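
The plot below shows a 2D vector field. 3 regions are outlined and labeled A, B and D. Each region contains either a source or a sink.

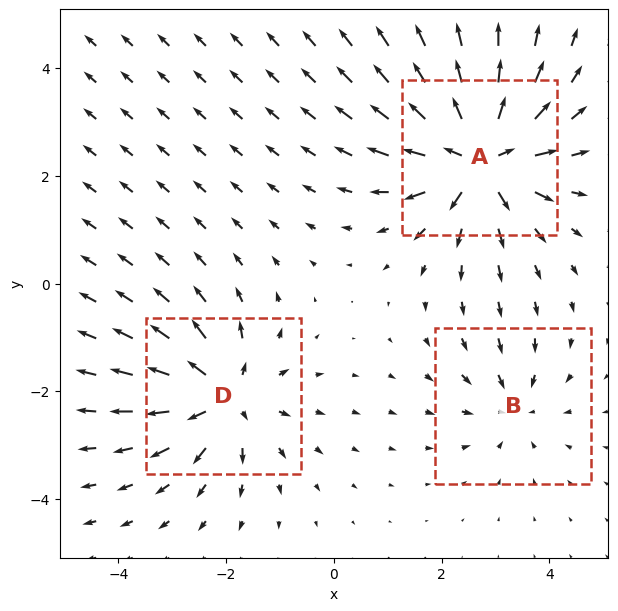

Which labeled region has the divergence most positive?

A

Divergence at each region's feature centre — A: about +6, B: about -2, D: about +4. Region A is most positive.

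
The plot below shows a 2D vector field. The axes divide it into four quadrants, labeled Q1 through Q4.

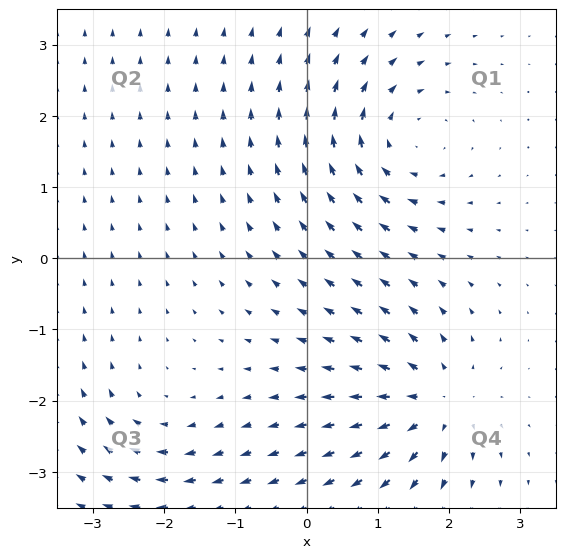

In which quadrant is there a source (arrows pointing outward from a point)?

Q4

The source sits at approximately (1.8, -2.0), which lies in quadrant Q4. The divergence there is about +5, positive as expected for a source.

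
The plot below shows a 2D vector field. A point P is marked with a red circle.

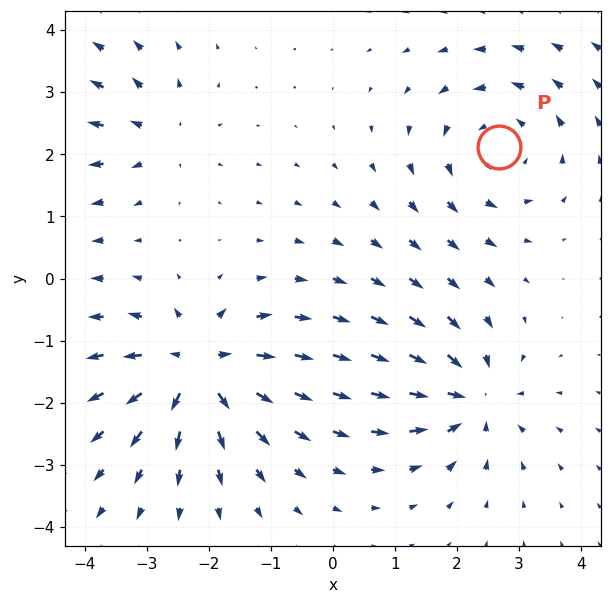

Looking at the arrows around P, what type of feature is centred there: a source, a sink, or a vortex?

At P (2.7, 2.1) the arrows circulate counterclockwise. Divergence ≈0, curl about +4 — near-zero divergence with nonzero curl is a vortex.

vortex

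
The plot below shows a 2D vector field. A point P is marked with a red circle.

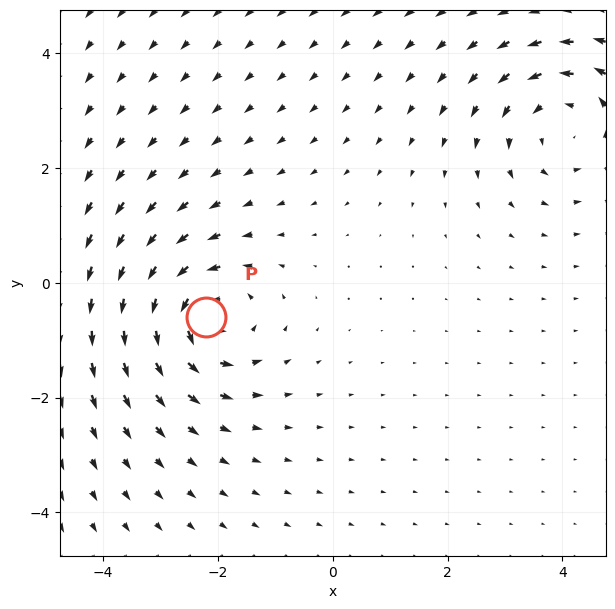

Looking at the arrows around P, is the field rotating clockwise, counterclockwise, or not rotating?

counterclockwise

Near P at (-2.2, -0.6) the arrows circulate counterclockwise. The curl (z-component) there is about +4; positive curl means counterclockwise rotation.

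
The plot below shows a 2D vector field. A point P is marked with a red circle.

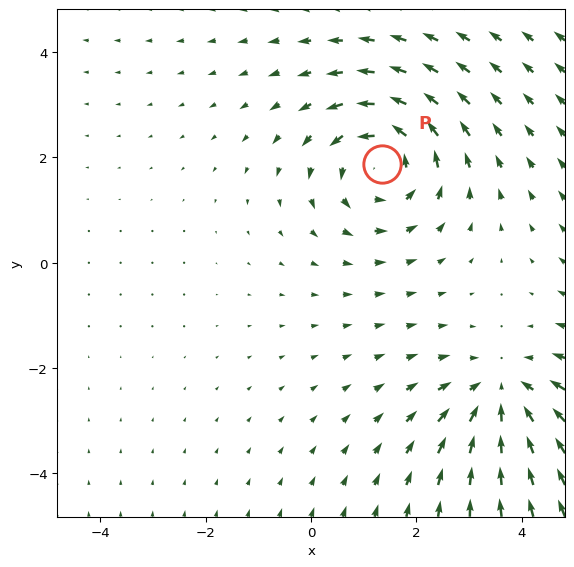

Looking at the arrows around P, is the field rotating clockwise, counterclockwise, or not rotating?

counterclockwise

Near P at (1.4, 1.9) the arrows circulate counterclockwise. The curl (z-component) there is about +4; positive curl means counterclockwise rotation.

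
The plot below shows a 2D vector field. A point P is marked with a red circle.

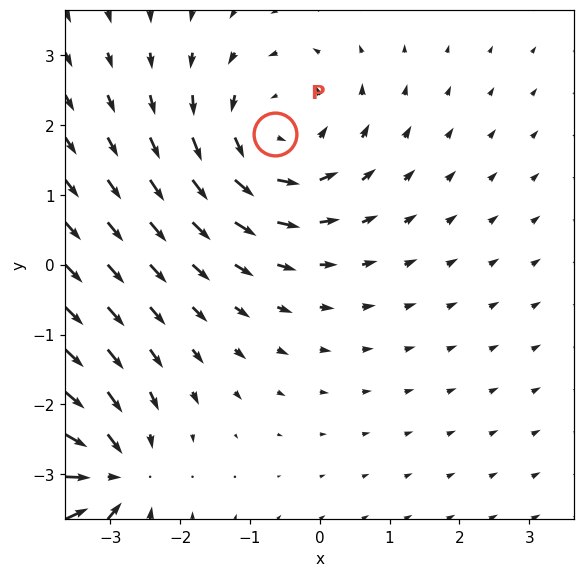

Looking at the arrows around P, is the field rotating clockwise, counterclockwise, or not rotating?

counterclockwise

Near P at (-0.6, 1.9) the arrows circulate counterclockwise. The curl (z-component) there is about +3; positive curl means counterclockwise rotation.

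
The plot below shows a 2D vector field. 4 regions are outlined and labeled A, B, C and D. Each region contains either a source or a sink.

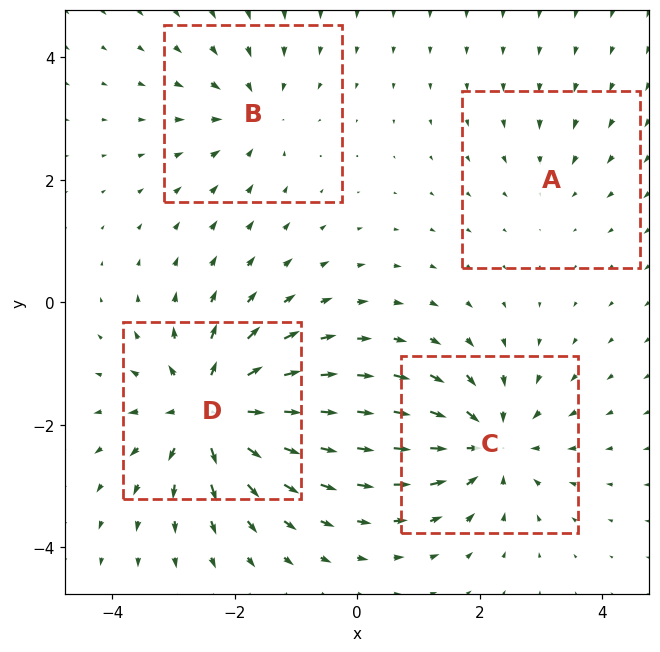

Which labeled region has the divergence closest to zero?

Divergence at each region's feature centre — A: about -2, B: about -4, C: about -6, D: about +7. Region A is closest to zero.

A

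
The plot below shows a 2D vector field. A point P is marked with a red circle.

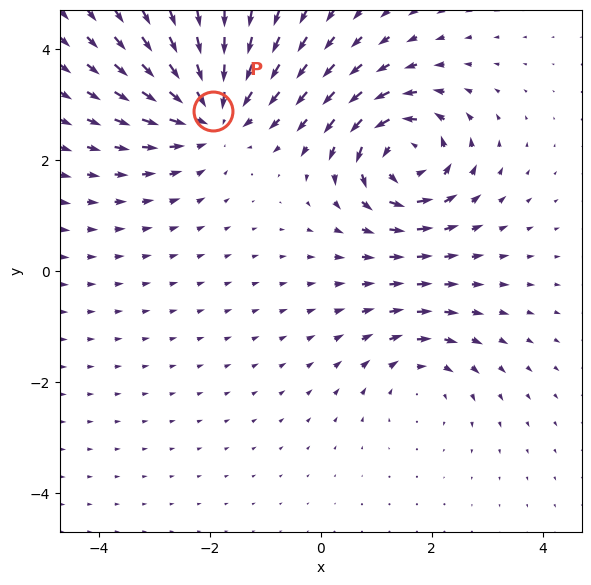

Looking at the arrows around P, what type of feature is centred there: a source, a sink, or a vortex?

sink

At P (-1.9, 2.9) the arrows converge inward. Divergence about -5, curl ≈0 — negative divergence with near-zero curl is a sink.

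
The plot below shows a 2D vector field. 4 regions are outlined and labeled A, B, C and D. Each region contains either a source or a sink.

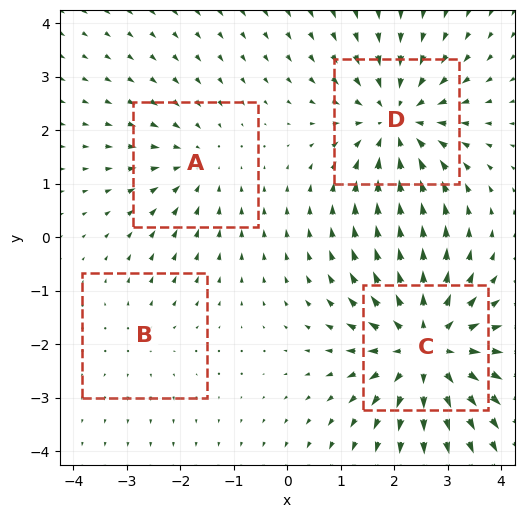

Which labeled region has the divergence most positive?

Divergence at each region's feature centre — A: about -3, B: about +2, C: about +6, D: about -5. Region C is most positive.

C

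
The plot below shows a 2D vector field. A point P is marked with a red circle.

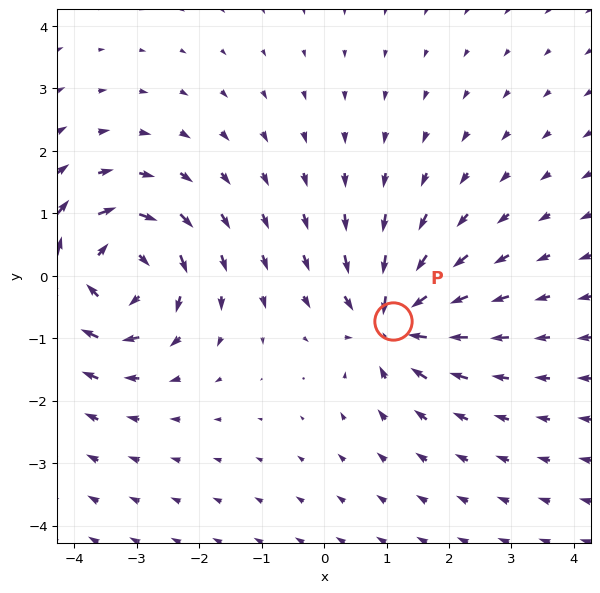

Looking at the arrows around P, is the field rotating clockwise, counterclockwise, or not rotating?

Near P at (1.1, -0.7) the arrows show no circulation. The curl there is ≈0.

not rotating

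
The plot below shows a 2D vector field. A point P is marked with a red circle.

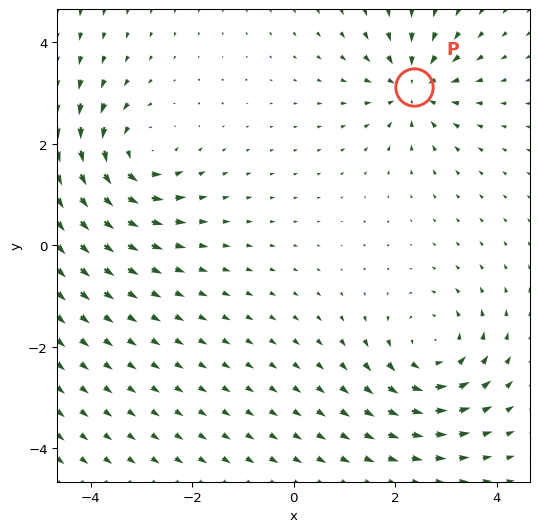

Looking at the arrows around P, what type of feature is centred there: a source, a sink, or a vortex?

At P (2.4, 3.1) the arrows converge inward. Divergence about -4, curl ≈0 — negative divergence with near-zero curl is a sink.

sink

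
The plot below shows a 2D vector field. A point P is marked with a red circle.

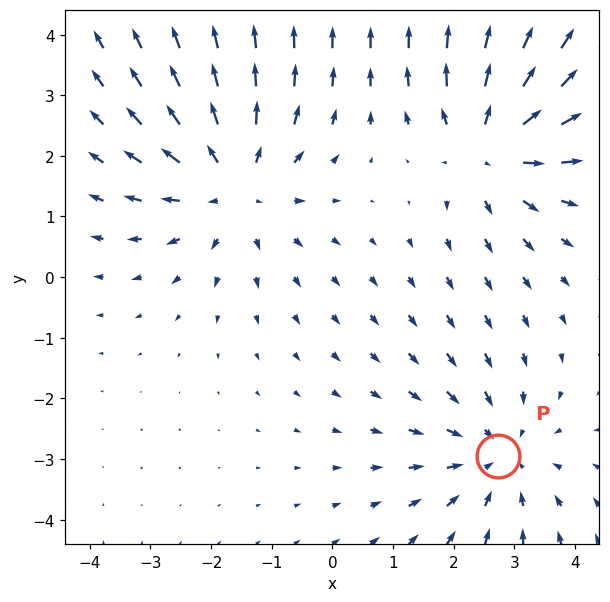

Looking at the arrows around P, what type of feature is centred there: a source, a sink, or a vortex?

At P (2.7, -2.9) the arrows converge inward. Divergence about -3, curl ≈0 — negative divergence with near-zero curl is a sink.

sink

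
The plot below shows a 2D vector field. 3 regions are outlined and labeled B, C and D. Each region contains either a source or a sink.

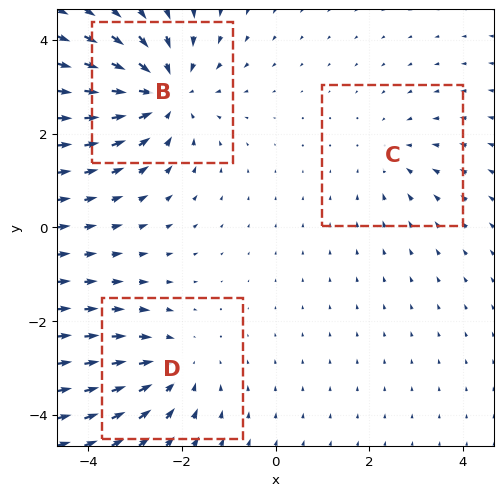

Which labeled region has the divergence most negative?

Divergence at each region's feature centre — B: about -4, C: about -2, D: about -3. Region B is most negative.

B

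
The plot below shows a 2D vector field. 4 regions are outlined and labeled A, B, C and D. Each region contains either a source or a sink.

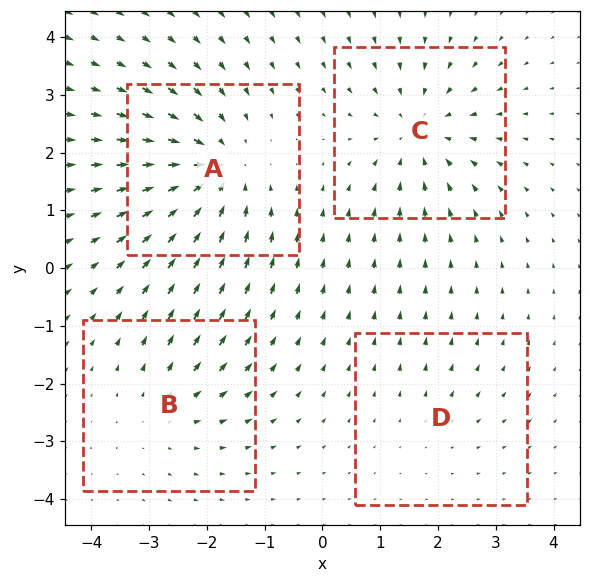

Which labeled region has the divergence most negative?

Divergence at each region's feature centre — A: about -6, B: about +3, C: about -5, D: about +2. Region A is most negative.

A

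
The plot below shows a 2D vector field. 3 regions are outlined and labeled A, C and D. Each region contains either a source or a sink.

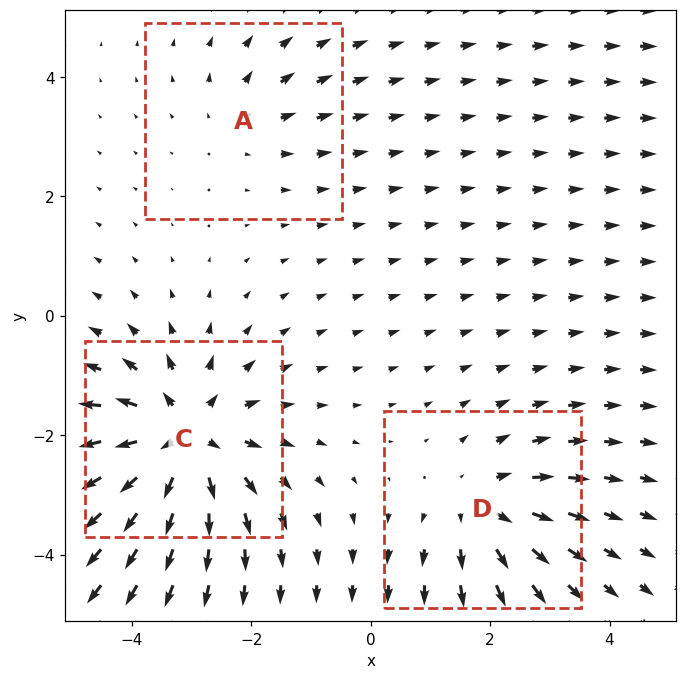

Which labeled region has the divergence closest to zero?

A

Divergence at each region's feature centre — A: about +2, C: about +5, D: about +3. Region A is closest to zero.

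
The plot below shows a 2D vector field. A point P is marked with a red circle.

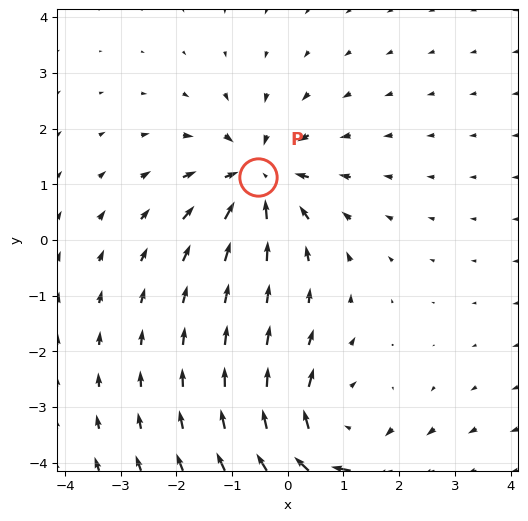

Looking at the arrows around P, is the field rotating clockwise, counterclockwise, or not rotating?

Near P at (-0.5, 1.1) the arrows show no circulation. The curl there is ≈0.

not rotating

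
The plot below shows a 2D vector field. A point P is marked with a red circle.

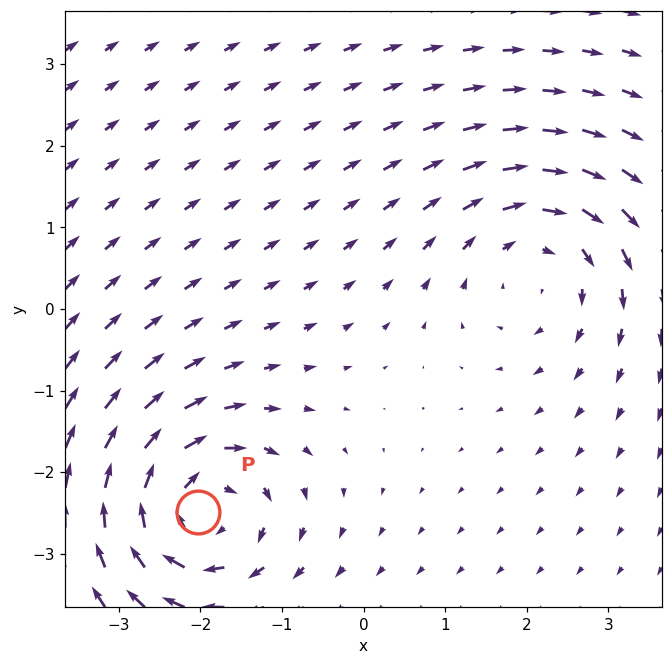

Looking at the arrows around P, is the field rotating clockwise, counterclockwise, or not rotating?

Near P at (-2.0, -2.5) the arrows circulate clockwise. The curl (z-component) there is about -6; negative curl means clockwise rotation.

clockwise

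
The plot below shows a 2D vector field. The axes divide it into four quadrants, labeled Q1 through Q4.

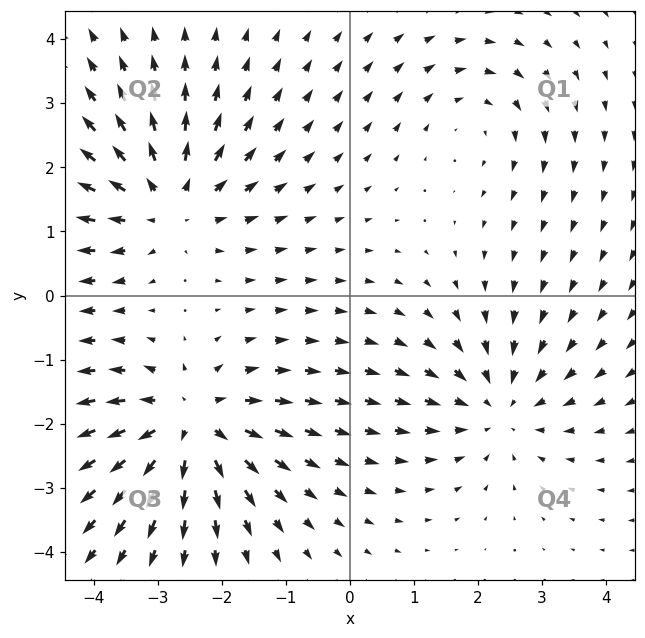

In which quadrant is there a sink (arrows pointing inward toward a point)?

The sink sits at approximately (2.3, -1.7), which lies in quadrant Q4. The divergence there is about -3, negative as expected for a sink.

Q4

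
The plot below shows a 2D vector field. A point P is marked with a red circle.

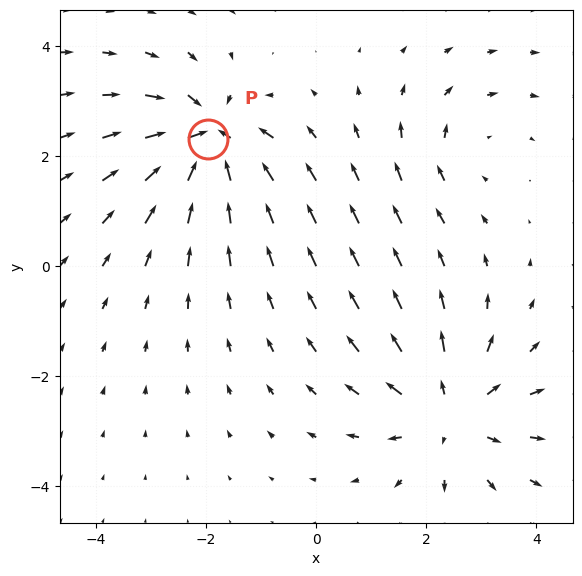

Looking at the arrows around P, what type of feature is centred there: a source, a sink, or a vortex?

At P (-2.0, 2.3) the arrows converge inward. Divergence about -7, curl ≈0 — negative divergence with near-zero curl is a sink.

sink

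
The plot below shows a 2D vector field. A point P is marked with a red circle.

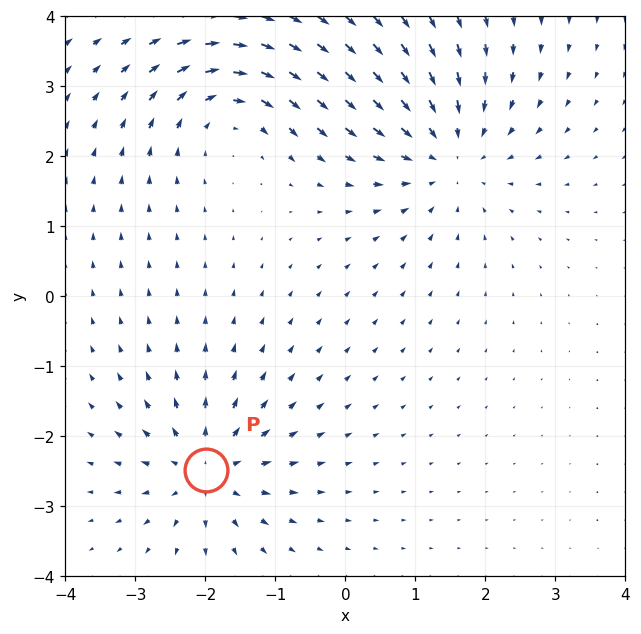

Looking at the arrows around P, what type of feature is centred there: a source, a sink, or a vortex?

source

At P (-2.0, -2.5) the arrows spread outward. Divergence about +4, curl ≈0 — positive divergence with near-zero curl is a source.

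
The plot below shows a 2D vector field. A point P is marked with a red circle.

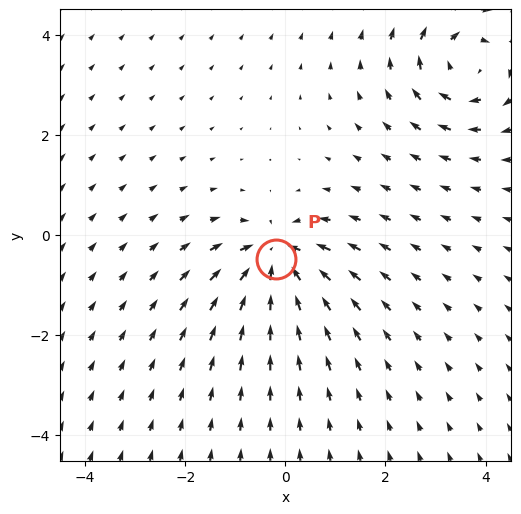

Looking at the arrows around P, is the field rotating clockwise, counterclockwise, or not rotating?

Near P at (-0.2, -0.5) the arrows show no circulation. The curl there is ≈0.

not rotating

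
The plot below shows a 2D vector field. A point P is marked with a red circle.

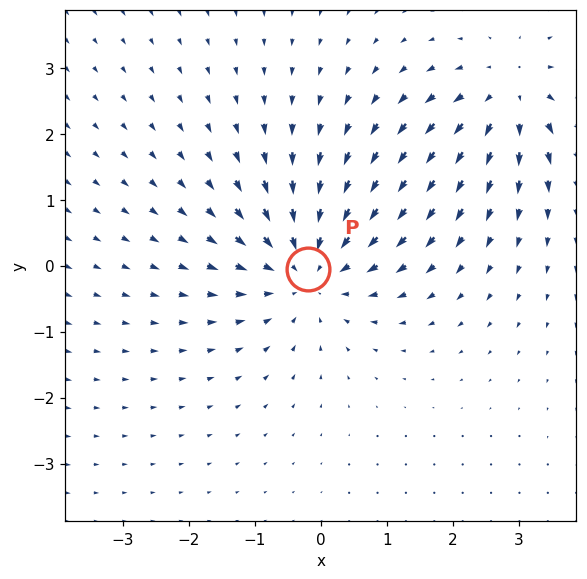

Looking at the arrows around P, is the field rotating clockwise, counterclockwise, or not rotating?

Near P at (-0.2, -0.0) the arrows show no circulation. The curl there is ≈0.

not rotating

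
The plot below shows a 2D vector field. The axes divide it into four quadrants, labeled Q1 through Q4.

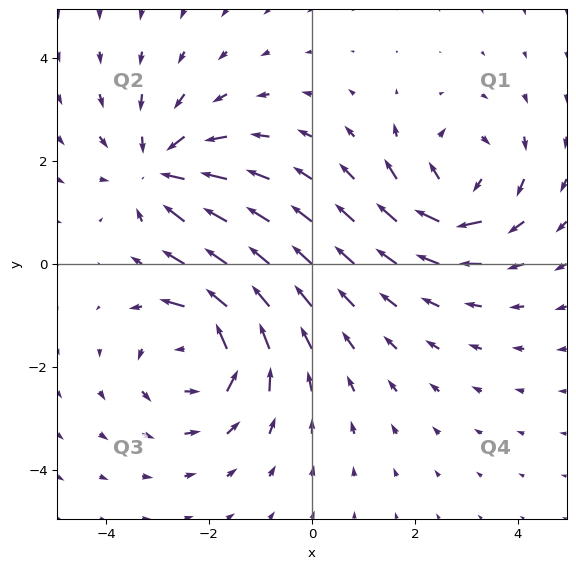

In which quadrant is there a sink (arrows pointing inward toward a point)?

The sink sits at approximately (-2.9, 1.8), which lies in quadrant Q2. The divergence there is about -4, negative as expected for a sink.

Q2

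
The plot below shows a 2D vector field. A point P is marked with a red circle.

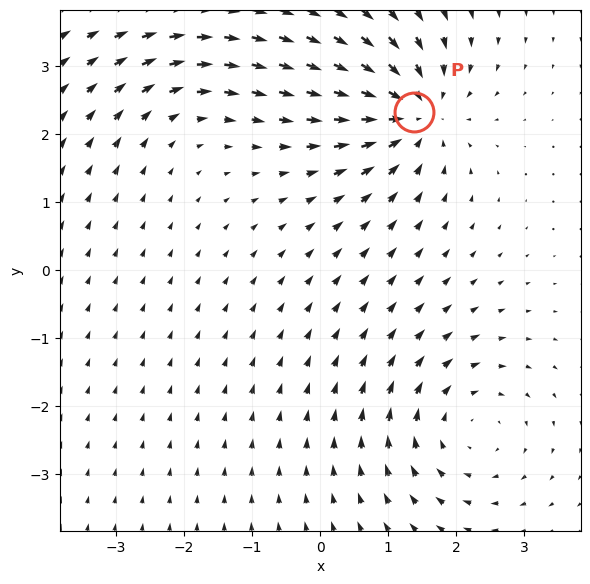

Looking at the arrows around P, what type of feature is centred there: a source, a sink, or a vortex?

sink

At P (1.4, 2.3) the arrows converge inward. Divergence about -6, curl ≈0 — negative divergence with near-zero curl is a sink.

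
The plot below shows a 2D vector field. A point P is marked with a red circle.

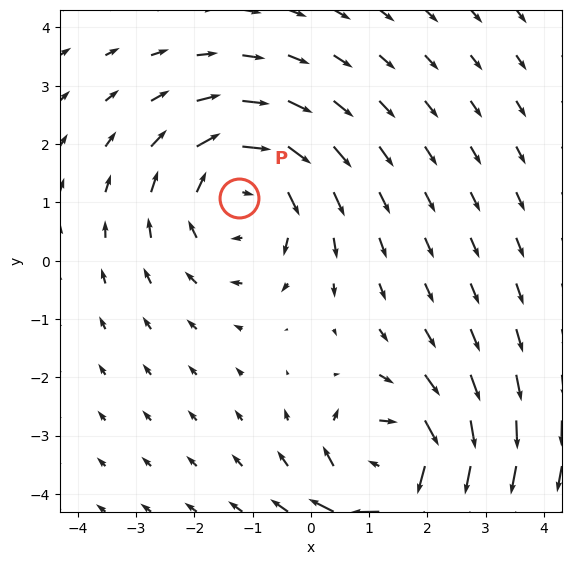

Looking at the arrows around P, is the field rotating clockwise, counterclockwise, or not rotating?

clockwise

Near P at (-1.2, 1.1) the arrows circulate clockwise. The curl (z-component) there is about -3; negative curl means clockwise rotation.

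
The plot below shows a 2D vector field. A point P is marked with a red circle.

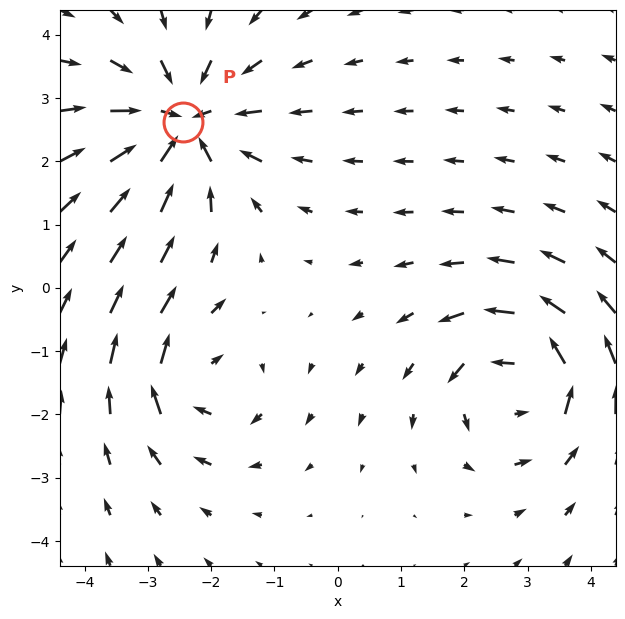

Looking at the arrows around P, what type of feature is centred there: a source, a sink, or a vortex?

sink

At P (-2.4, 2.6) the arrows converge inward. Divergence about -4, curl ≈0 — negative divergence with near-zero curl is a sink.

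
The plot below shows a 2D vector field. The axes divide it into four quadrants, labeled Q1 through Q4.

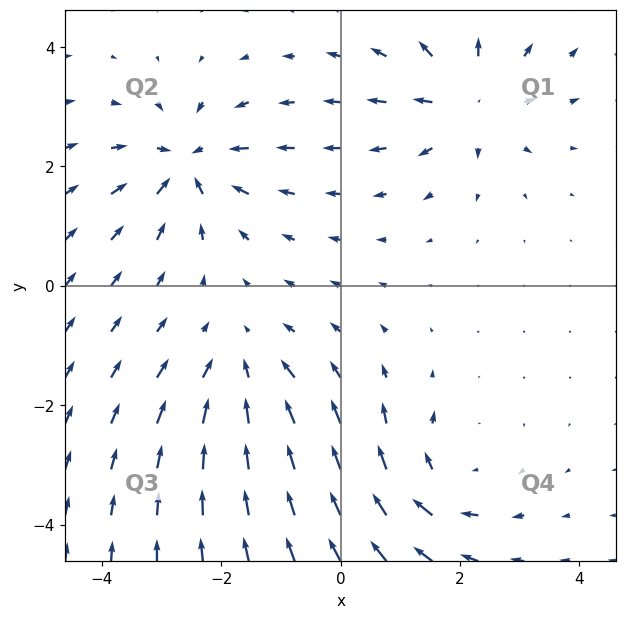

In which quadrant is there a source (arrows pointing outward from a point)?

The source sits at approximately (2.1, 3.1), which lies in quadrant Q1. The divergence there is about +5, positive as expected for a source.

Q1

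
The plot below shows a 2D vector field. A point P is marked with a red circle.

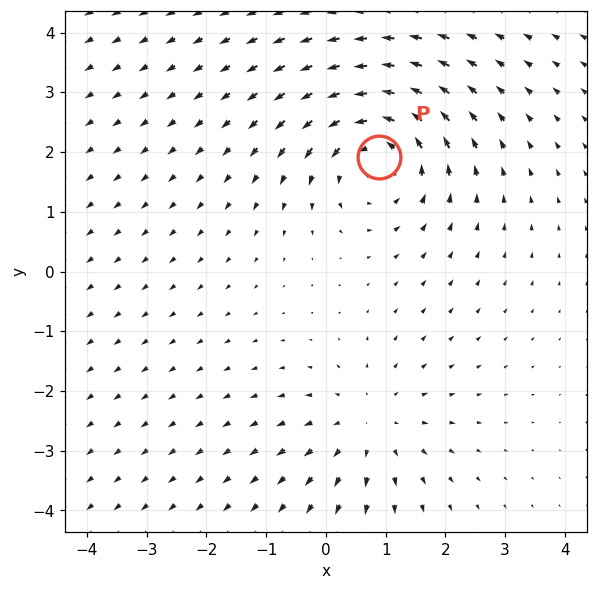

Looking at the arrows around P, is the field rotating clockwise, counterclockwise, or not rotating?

Near P at (0.9, 1.9) the arrows circulate counterclockwise. The curl (z-component) there is about +4; positive curl means counterclockwise rotation.

counterclockwise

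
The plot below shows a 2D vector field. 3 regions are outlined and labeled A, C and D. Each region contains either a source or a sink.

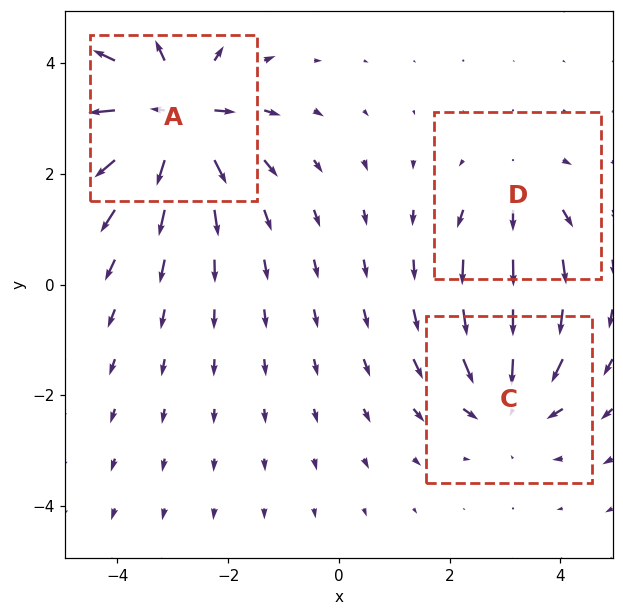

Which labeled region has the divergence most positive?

A

Divergence at each region's feature centre — A: about +6, C: about -4, D: about +3. Region A is most positive.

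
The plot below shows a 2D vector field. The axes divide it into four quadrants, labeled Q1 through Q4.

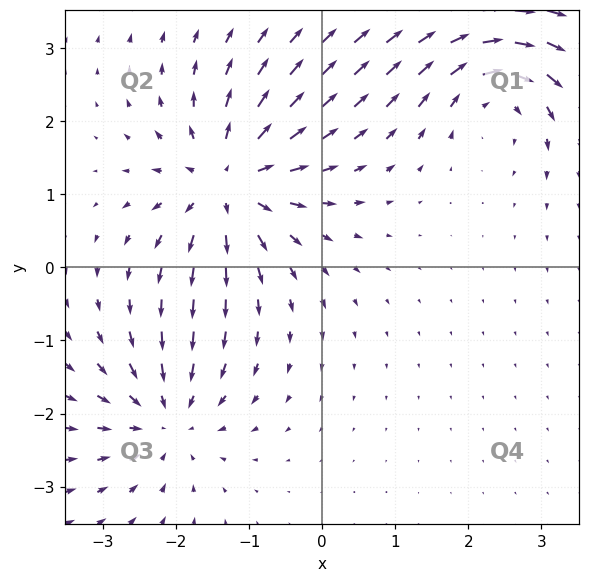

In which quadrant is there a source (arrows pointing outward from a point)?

The source sits at approximately (-1.3, 1.2), which lies in quadrant Q2. The divergence there is about +6, positive as expected for a source.

Q2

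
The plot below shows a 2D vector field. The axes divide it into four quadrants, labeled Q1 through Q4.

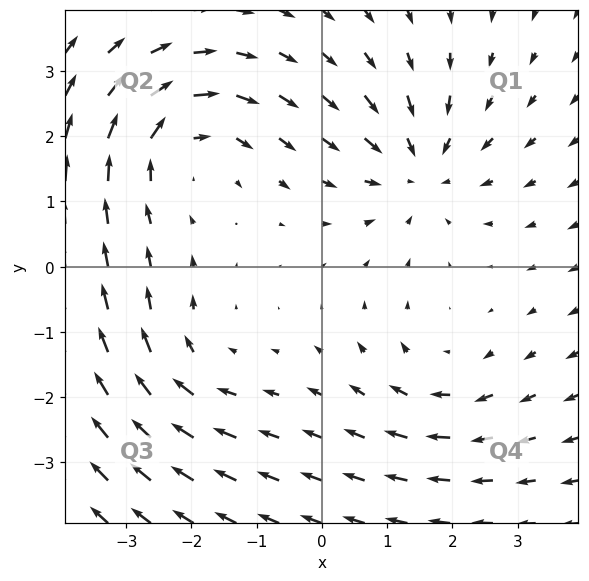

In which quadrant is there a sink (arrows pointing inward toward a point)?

The sink sits at approximately (1.5, 1.5), which lies in quadrant Q1. The divergence there is about -4, negative as expected for a sink.

Q1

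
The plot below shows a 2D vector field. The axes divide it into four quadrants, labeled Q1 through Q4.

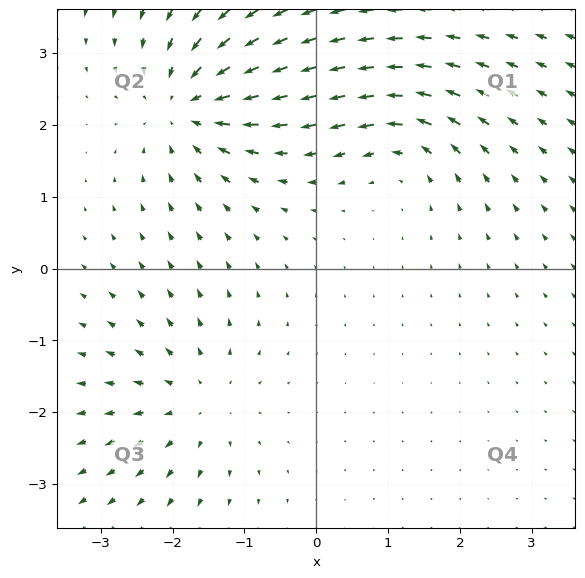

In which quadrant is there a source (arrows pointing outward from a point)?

Q3

The source sits at approximately (-1.7, -1.8), which lies in quadrant Q3. The divergence there is about +3, positive as expected for a source.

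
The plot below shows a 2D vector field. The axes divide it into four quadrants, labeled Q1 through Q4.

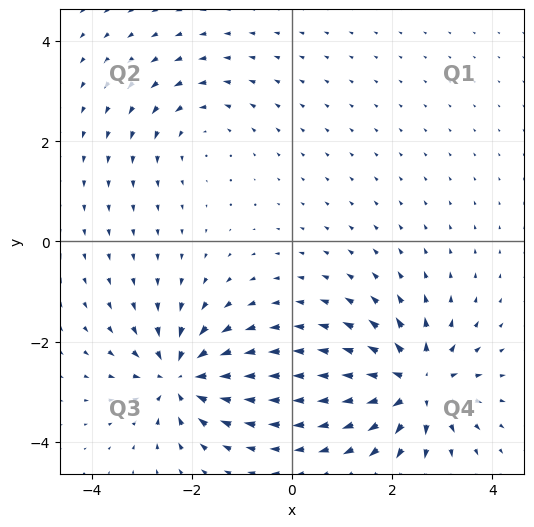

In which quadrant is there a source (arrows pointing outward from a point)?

Q4

The source sits at approximately (2.5, -2.9), which lies in quadrant Q4. The divergence there is about +6, positive as expected for a source.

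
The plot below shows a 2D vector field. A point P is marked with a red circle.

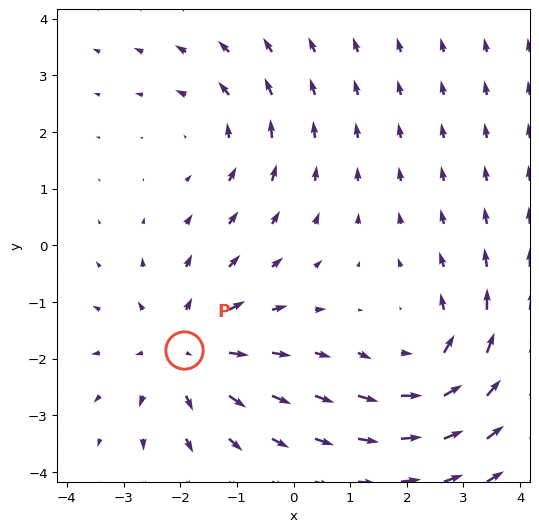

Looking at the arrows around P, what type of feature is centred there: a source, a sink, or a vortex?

At P (-1.9, -1.8) the arrows spread outward. Divergence about +4, curl ≈0 — positive divergence with near-zero curl is a source.

source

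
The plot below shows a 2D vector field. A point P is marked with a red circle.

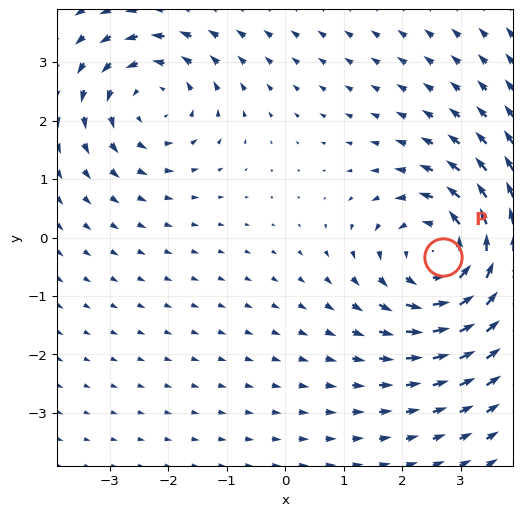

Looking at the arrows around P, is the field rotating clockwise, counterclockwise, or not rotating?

Near P at (2.7, -0.3) the arrows circulate counterclockwise. The curl (z-component) there is about +5; positive curl means counterclockwise rotation.

counterclockwise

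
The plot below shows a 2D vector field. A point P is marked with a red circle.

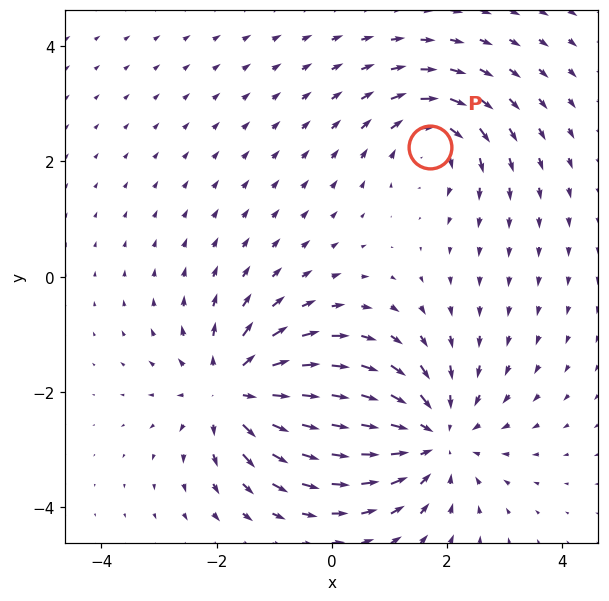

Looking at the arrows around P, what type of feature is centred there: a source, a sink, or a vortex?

vortex

At P (1.7, 2.3) the arrows circulate clockwise. Divergence ≈0, curl about -4 — near-zero divergence with nonzero curl is a vortex.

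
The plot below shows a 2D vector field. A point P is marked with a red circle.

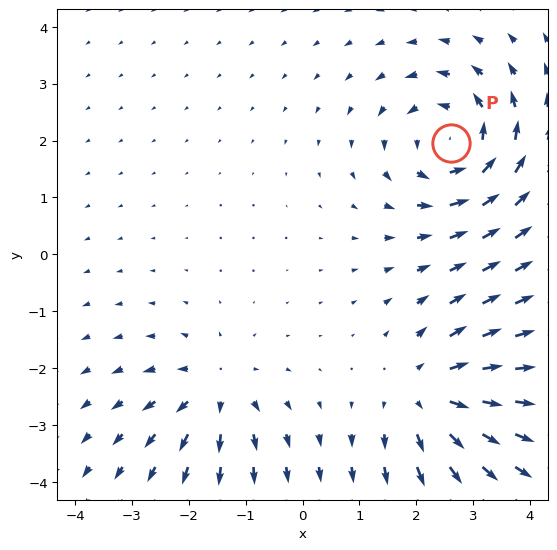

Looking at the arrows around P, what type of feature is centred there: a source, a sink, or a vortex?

At P (2.6, 2.0) the arrows circulate counterclockwise. Divergence ≈0, curl about +5 — near-zero divergence with nonzero curl is a vortex.

vortex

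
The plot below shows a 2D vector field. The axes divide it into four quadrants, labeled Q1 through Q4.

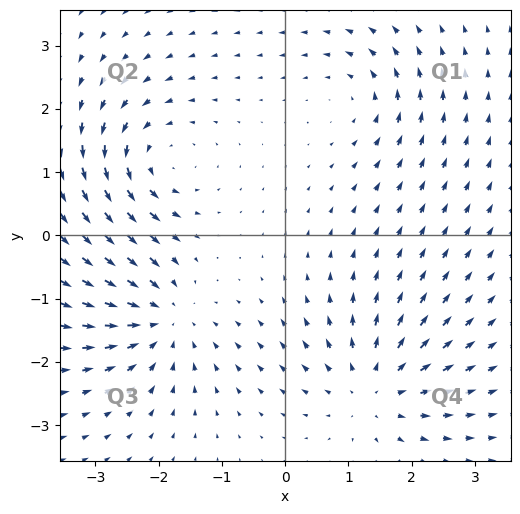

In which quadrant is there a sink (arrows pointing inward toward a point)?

The sink sits at approximately (-2.0, -1.3), which lies in quadrant Q3. The divergence there is about -6, negative as expected for a sink.

Q3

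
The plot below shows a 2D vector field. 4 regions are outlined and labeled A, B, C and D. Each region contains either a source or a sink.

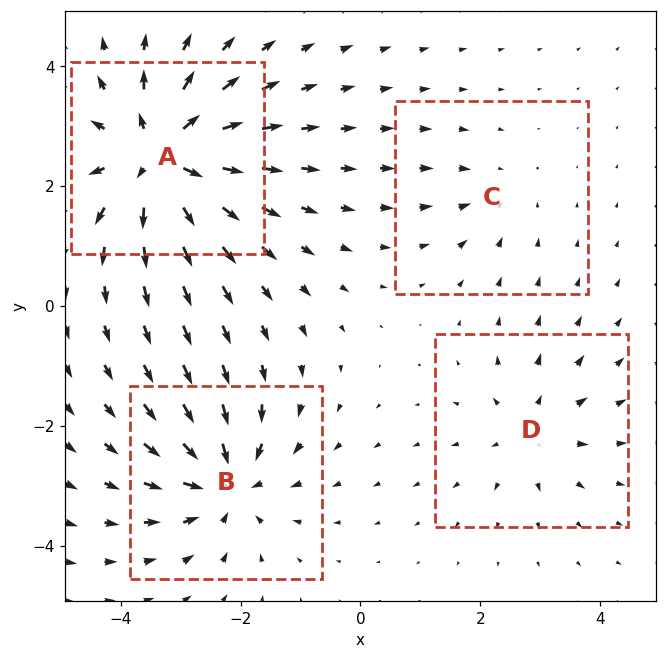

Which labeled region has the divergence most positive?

A

Divergence at each region's feature centre — A: about +8, B: about -6, C: about -2, D: about +4. Region A is most positive.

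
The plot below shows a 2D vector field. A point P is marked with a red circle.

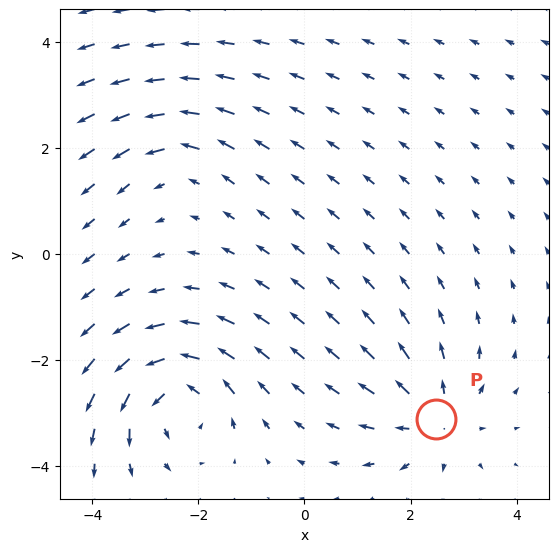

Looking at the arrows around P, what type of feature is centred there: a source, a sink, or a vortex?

source

At P (2.5, -3.1) the arrows spread outward. Divergence about +4, curl ≈0 — positive divergence with near-zero curl is a source.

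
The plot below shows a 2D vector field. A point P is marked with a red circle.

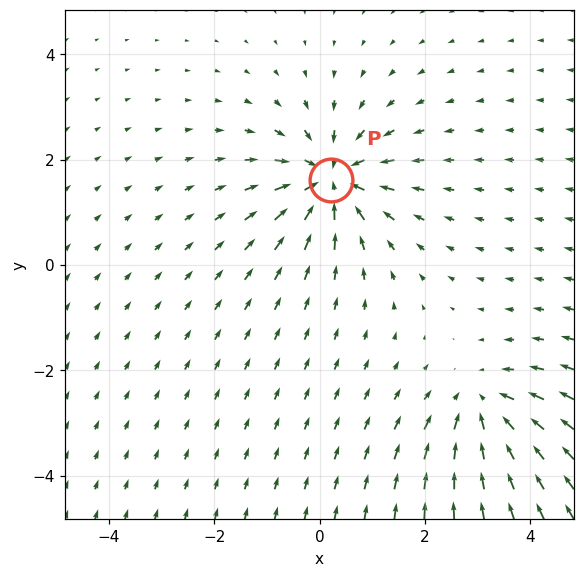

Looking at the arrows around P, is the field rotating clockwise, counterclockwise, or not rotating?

Near P at (0.2, 1.6) the arrows show no circulation. The curl there is ≈0.

not rotating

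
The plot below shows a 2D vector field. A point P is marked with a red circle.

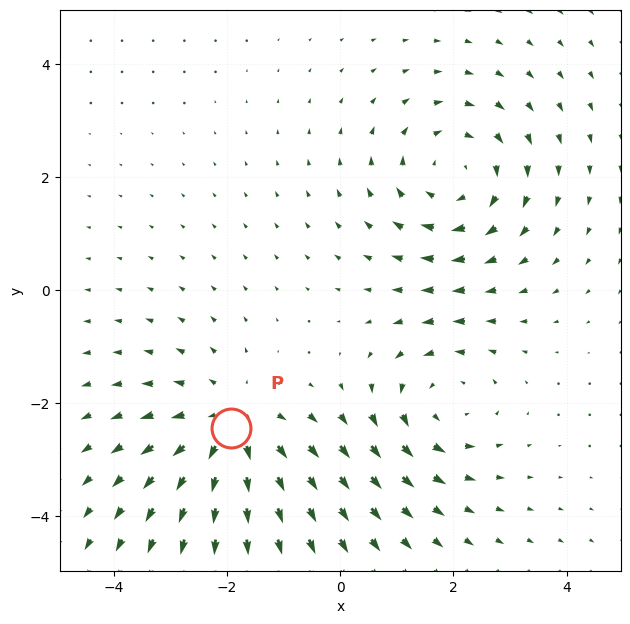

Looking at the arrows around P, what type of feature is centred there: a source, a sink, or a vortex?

At P (-1.9, -2.4) the arrows spread outward. Divergence about +4, curl ≈0 — positive divergence with near-zero curl is a source.

source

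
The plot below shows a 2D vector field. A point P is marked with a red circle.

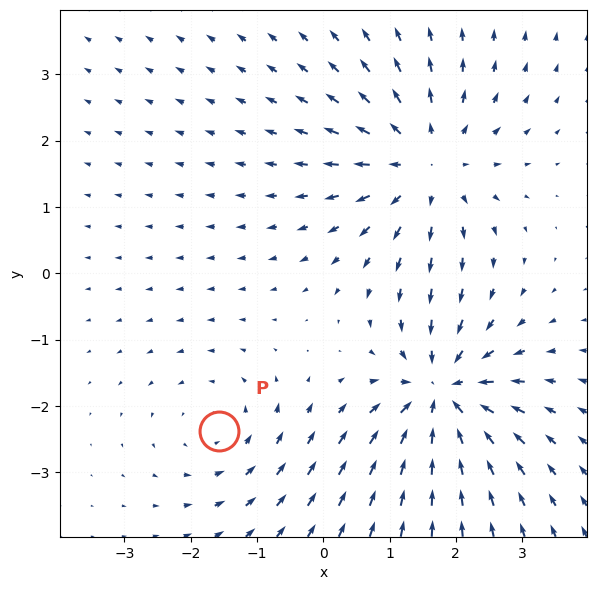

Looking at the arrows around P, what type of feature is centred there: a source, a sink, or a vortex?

vortex

At P (-1.6, -2.4) the arrows circulate counterclockwise. Divergence ≈0, curl about +3 — near-zero divergence with nonzero curl is a vortex.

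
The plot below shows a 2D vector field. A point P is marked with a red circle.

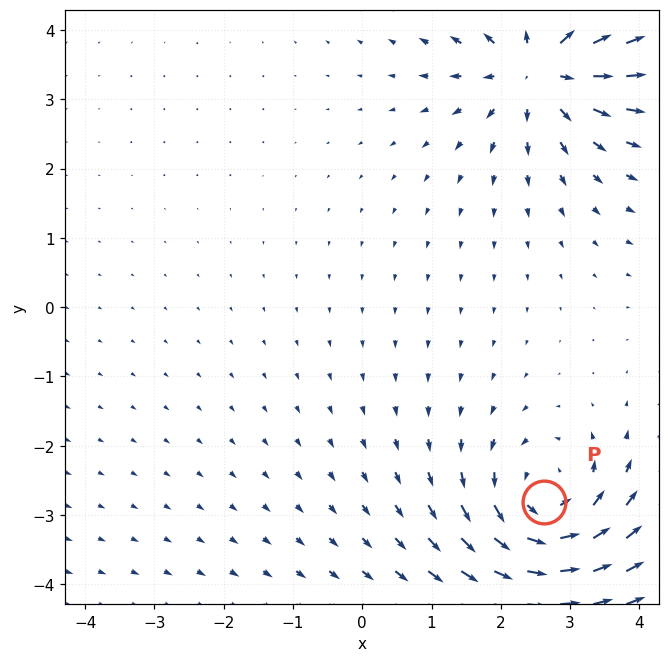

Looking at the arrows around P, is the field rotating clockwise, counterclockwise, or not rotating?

counterclockwise

Near P at (2.6, -2.8) the arrows circulate counterclockwise. The curl (z-component) there is about +4; positive curl means counterclockwise rotation.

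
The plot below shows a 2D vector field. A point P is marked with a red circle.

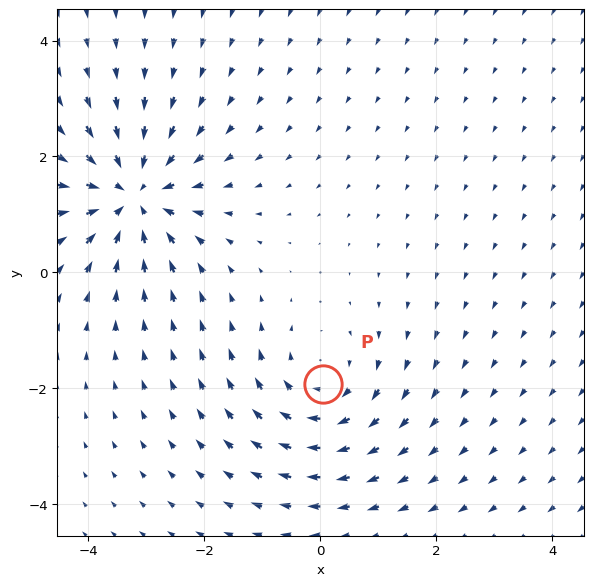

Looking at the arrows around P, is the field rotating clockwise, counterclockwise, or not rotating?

Near P at (0.0, -1.9) the arrows circulate clockwise. The curl (z-component) there is about -3; negative curl means clockwise rotation.

clockwise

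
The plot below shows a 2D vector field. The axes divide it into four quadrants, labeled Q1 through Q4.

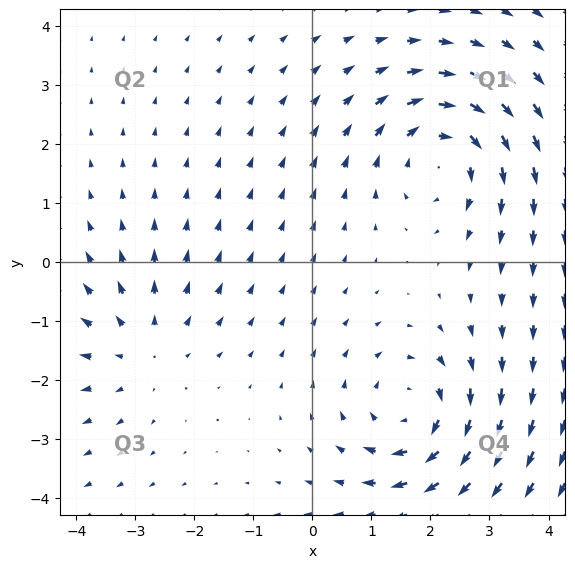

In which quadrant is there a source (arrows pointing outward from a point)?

The source sits at approximately (-2.9, -1.5), which lies in quadrant Q3. The divergence there is about +3, positive as expected for a source.

Q3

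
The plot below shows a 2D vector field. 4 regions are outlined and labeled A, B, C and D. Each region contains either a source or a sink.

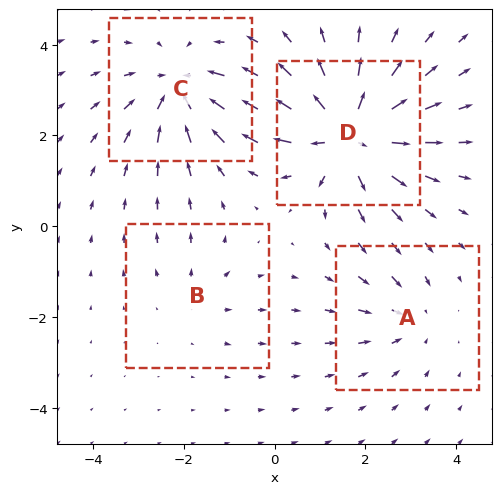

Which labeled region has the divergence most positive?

Divergence at each region's feature centre — A: about -3, B: about +2, C: about -5, D: about +6. Region D is most positive.

D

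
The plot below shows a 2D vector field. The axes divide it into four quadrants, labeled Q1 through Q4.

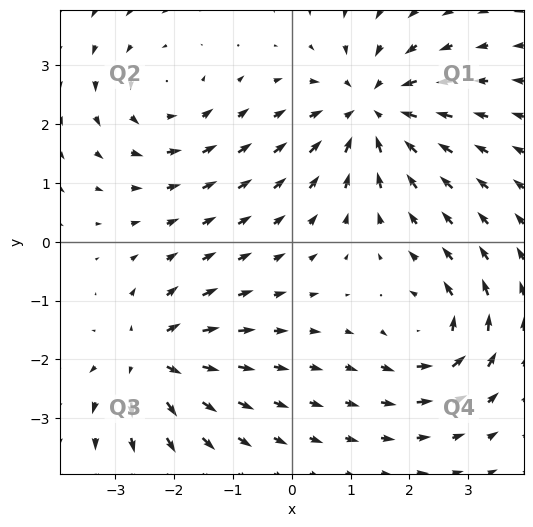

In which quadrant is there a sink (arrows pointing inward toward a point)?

The sink sits at approximately (1.4, 2.2), which lies in quadrant Q1. The divergence there is about -4, negative as expected for a sink.

Q1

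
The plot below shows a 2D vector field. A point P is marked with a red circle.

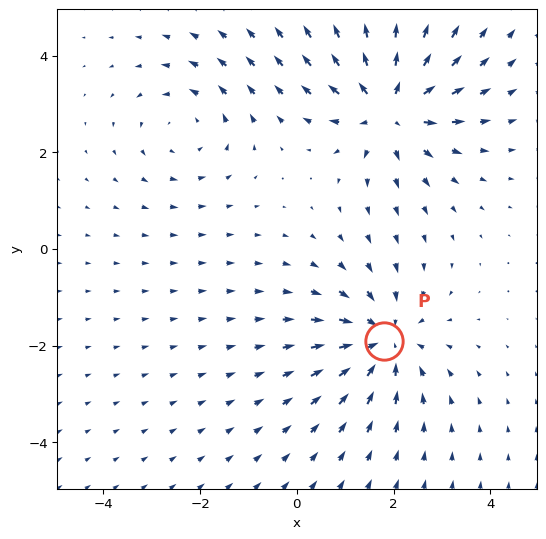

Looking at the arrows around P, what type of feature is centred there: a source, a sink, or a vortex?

At P (1.8, -1.9) the arrows converge inward. Divergence about -4, curl ≈0 — negative divergence with near-zero curl is a sink.

sink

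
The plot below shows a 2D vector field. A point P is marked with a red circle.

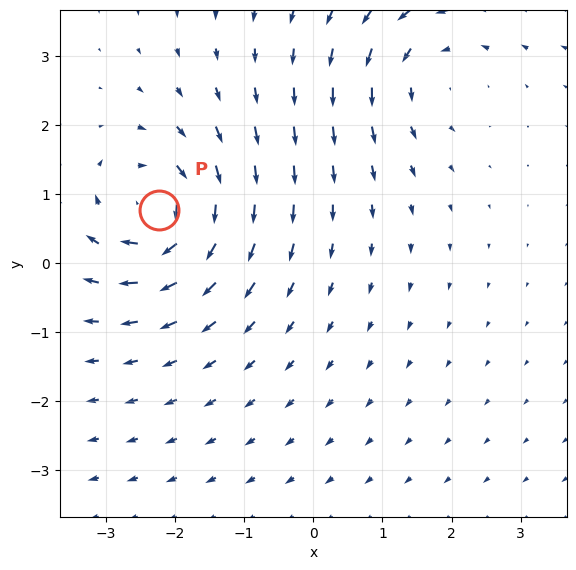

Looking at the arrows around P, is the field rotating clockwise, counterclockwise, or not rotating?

Near P at (-2.2, 0.8) the arrows circulate clockwise. The curl (z-component) there is about -6; negative curl means clockwise rotation.

clockwise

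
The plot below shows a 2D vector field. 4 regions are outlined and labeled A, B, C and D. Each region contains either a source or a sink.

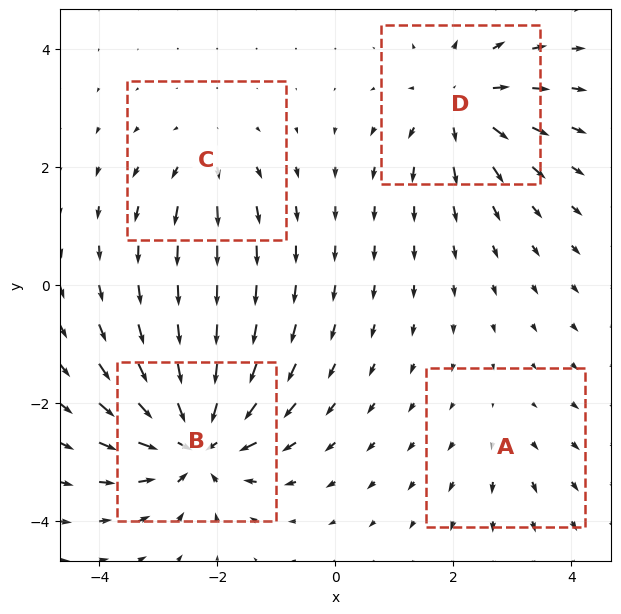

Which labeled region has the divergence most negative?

Divergence at each region's feature centre — A: about +2, B: about -8, C: about +4, D: about +6. Region B is most negative.

B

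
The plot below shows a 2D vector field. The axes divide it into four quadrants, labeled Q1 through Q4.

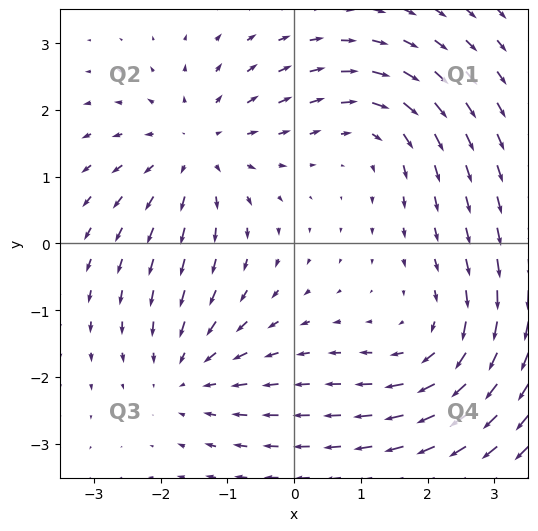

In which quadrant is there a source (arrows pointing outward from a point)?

The source sits at approximately (-1.5, 1.4), which lies in quadrant Q2. The divergence there is about +3, positive as expected for a source.

Q2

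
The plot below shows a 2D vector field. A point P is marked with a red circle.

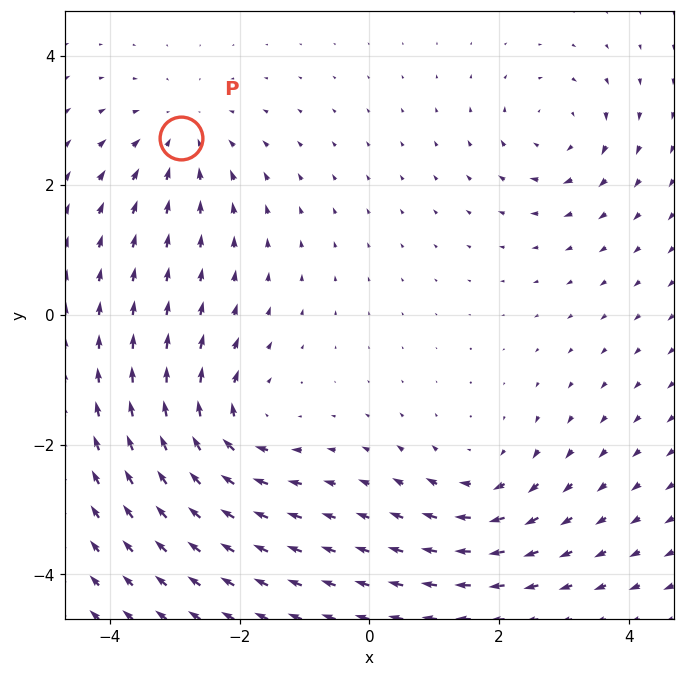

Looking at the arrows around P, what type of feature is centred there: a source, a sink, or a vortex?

At P (-2.9, 2.7) the arrows converge inward. Divergence about -4, curl ≈0 — negative divergence with near-zero curl is a sink.

sink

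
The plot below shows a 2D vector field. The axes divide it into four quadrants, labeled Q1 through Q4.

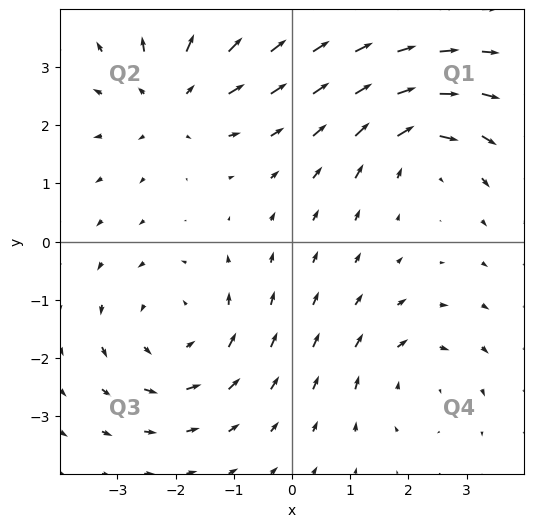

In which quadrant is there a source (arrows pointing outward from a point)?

The source sits at approximately (-2.0, 2.4), which lies in quadrant Q2. The divergence there is about +4, positive as expected for a source.

Q2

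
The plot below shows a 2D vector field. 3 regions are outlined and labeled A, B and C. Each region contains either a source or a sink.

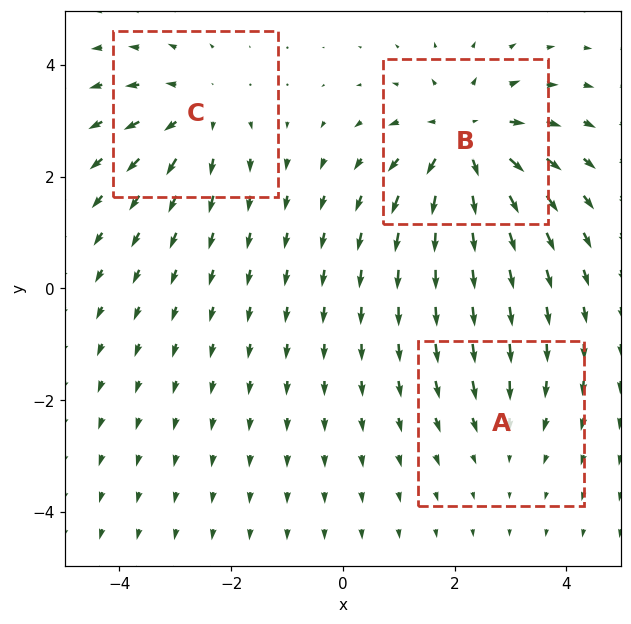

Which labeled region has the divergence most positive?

B

Divergence at each region's feature centre — A: about -2, B: about +5, C: about +3. Region B is most positive.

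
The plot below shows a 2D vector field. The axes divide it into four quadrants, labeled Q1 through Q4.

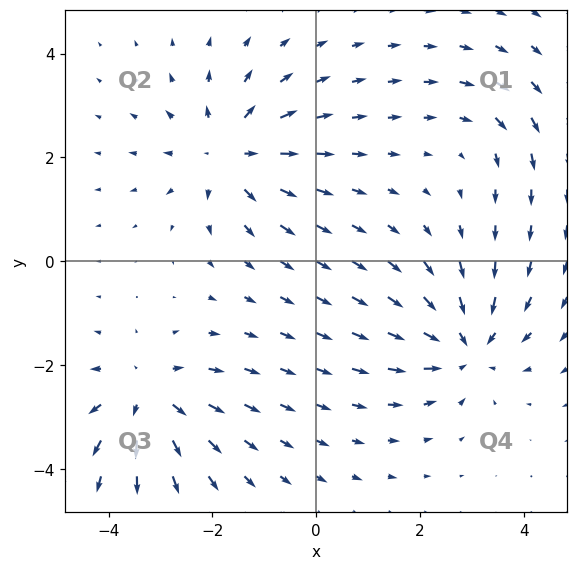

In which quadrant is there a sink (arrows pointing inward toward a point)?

Q4

The sink sits at approximately (2.9, -1.6), which lies in quadrant Q4. The divergence there is about -5, negative as expected for a sink.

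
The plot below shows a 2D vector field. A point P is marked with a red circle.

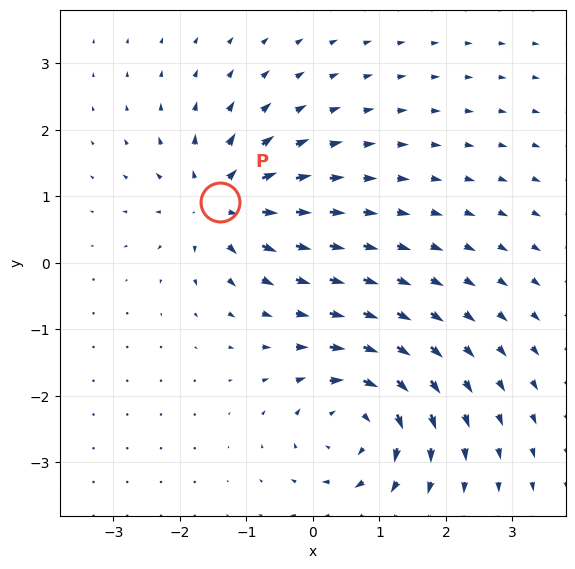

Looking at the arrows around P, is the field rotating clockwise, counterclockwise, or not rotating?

not rotating

Near P at (-1.4, 0.9) the arrows show no circulation. The curl there is ≈0.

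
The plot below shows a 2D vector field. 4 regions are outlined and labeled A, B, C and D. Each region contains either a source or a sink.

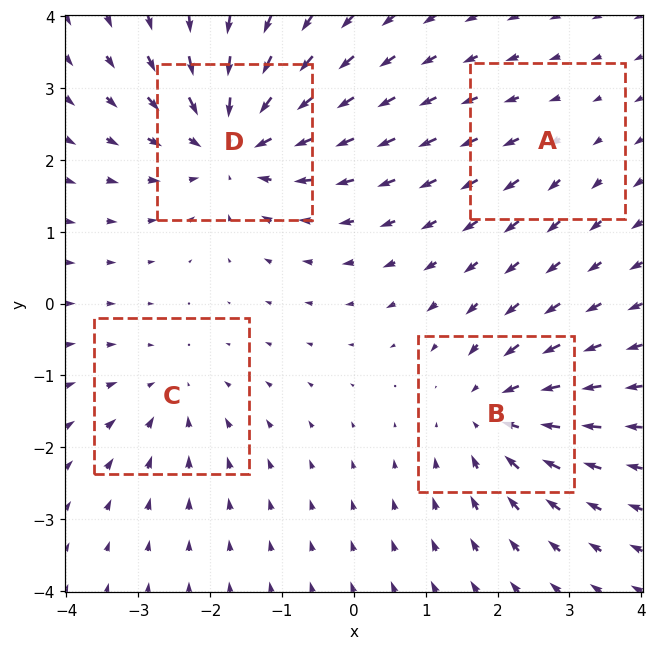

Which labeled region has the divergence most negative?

Divergence at each region's feature centre — A: about +2, B: about -5, C: about -3, D: about -7. Region D is most negative.

D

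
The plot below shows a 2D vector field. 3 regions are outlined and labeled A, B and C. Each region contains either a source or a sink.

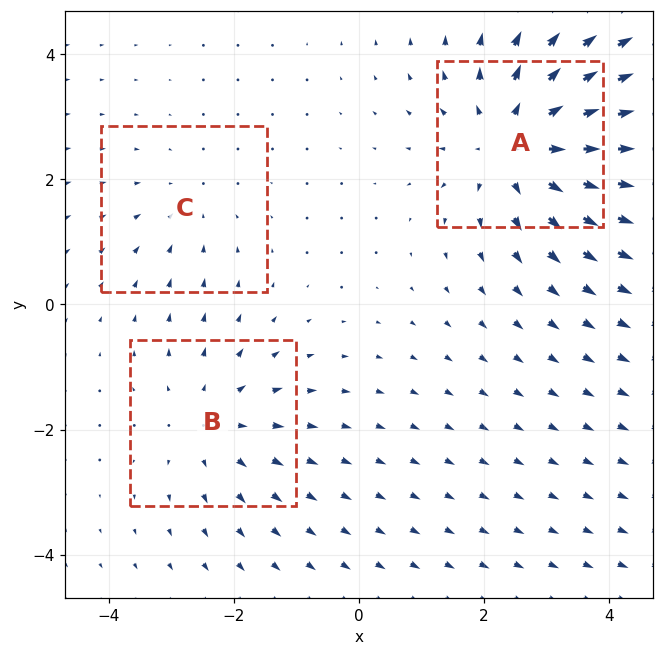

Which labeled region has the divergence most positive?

A

Divergence at each region's feature centre — A: about +4, B: about +3, C: about -2. Region A is most positive.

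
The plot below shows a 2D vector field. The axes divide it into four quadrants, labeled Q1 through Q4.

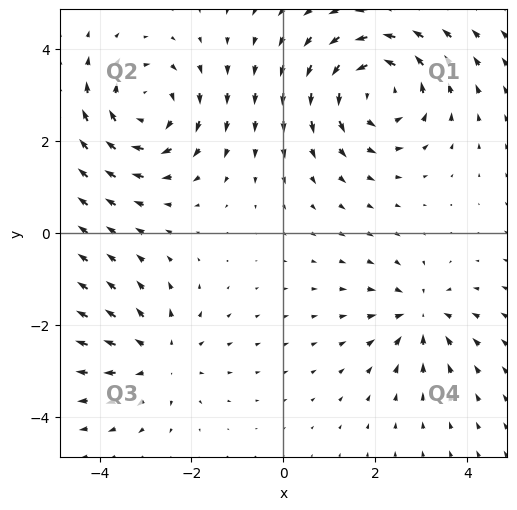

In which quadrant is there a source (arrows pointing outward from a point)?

The source sits at approximately (-2.7, -2.7), which lies in quadrant Q3. The divergence there is about +3, positive as expected for a source.

Q3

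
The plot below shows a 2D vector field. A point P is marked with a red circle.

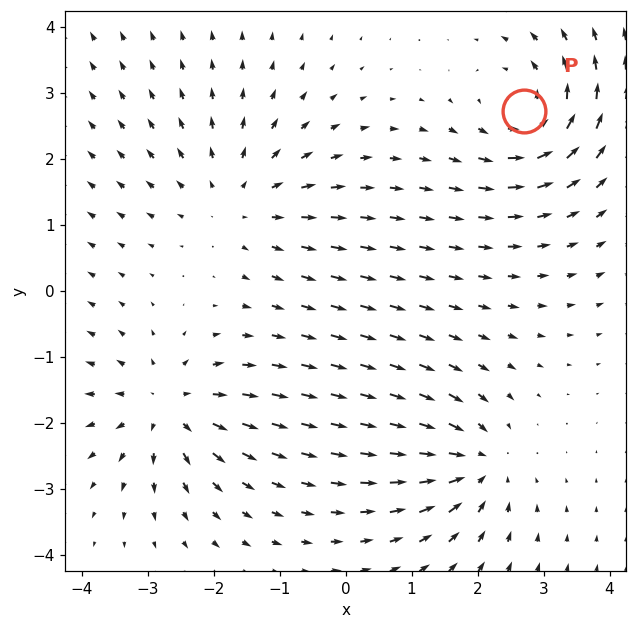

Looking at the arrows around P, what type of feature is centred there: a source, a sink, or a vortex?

vortex

At P (2.7, 2.7) the arrows circulate counterclockwise. Divergence ≈0, curl about +5 — near-zero divergence with nonzero curl is a vortex.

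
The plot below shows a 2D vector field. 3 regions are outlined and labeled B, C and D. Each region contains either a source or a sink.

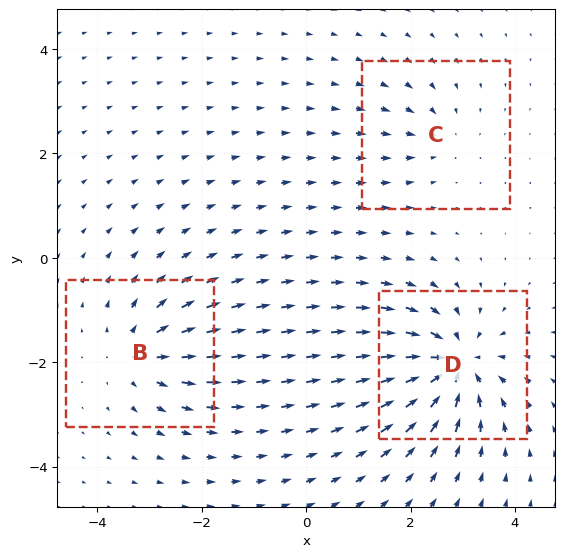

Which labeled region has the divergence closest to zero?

Divergence at each region's feature centre — B: about +4, C: about -3, D: about -7. Region C is closest to zero.

C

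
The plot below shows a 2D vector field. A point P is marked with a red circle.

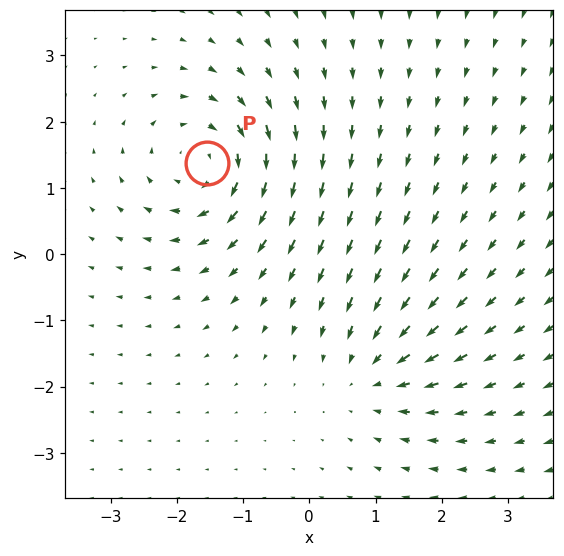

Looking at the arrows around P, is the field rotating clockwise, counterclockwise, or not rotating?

clockwise

Near P at (-1.5, 1.4) the arrows circulate clockwise. The curl (z-component) there is about -4; negative curl means clockwise rotation.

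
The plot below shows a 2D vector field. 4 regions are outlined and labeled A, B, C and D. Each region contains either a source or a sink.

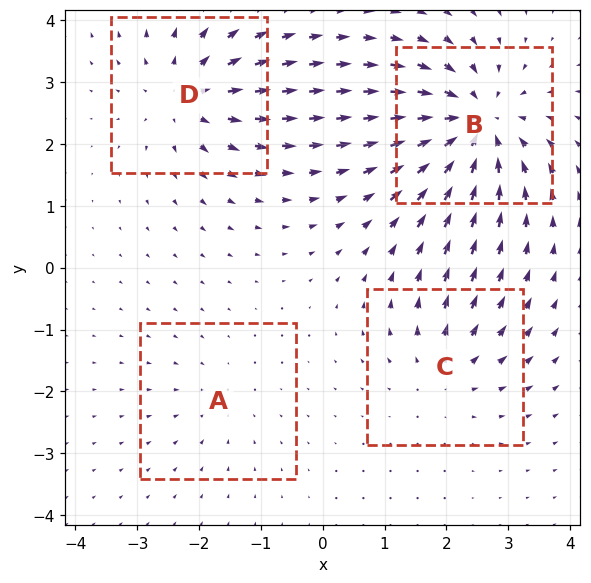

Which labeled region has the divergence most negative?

B

Divergence at each region's feature centre — A: about -2, B: about -7, C: about +4, D: about +5. Region B is most negative.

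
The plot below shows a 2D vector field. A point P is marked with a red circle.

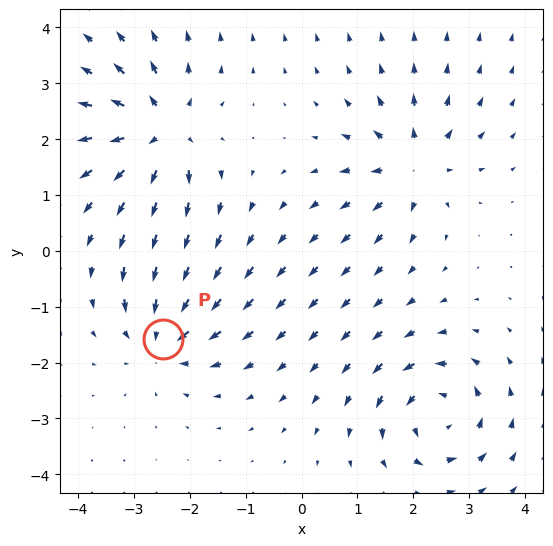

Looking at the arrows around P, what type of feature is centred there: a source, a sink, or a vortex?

At P (-2.5, -1.6) the arrows converge inward. Divergence about -4, curl ≈0 — negative divergence with near-zero curl is a sink.

sink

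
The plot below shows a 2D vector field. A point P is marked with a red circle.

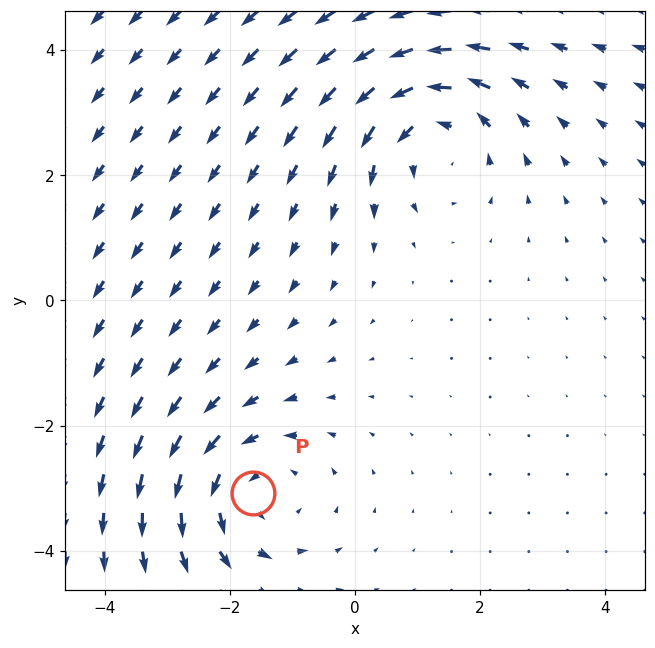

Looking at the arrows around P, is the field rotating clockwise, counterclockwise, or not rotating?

Near P at (-1.6, -3.1) the arrows circulate counterclockwise. The curl (z-component) there is about +3; positive curl means counterclockwise rotation.

counterclockwise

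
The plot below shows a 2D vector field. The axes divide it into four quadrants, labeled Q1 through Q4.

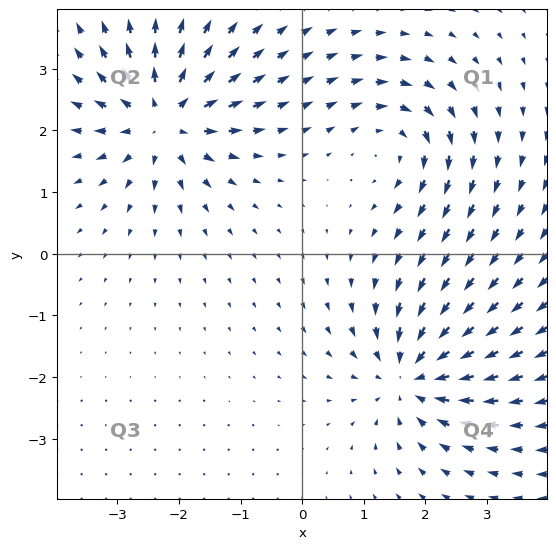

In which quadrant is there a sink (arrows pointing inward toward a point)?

Q4

The sink sits at approximately (1.8, -2.0), which lies in quadrant Q4. The divergence there is about -6, negative as expected for a sink.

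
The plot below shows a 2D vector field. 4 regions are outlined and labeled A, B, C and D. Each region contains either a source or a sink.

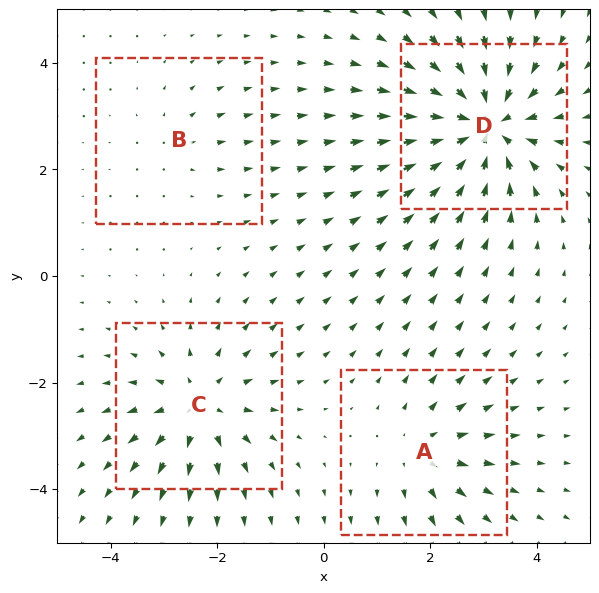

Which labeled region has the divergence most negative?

D

Divergence at each region's feature centre — A: about +4, B: about +2, C: about +5, D: about -8. Region D is most negative.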